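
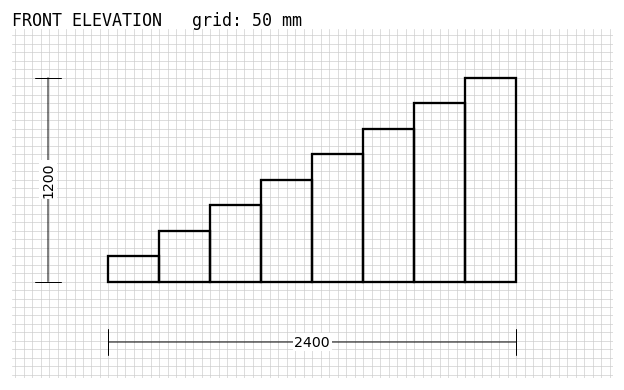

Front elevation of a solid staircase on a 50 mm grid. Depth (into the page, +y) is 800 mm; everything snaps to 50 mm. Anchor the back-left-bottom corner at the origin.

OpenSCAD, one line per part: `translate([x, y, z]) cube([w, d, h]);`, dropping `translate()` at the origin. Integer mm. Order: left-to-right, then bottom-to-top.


cube([300, 800, 150]);
translate([300, 0, 0]) cube([300, 800, 300]);
translate([600, 0, 0]) cube([300, 800, 450]);
translate([900, 0, 0]) cube([300, 800, 600]);
translate([1200, 0, 0]) cube([300, 800, 750]);
translate([1500, 0, 0]) cube([300, 800, 900]);
translate([1800, 0, 0]) cube([300, 800, 1050]);
translate([2100, 0, 0]) cube([300, 800, 1200]);


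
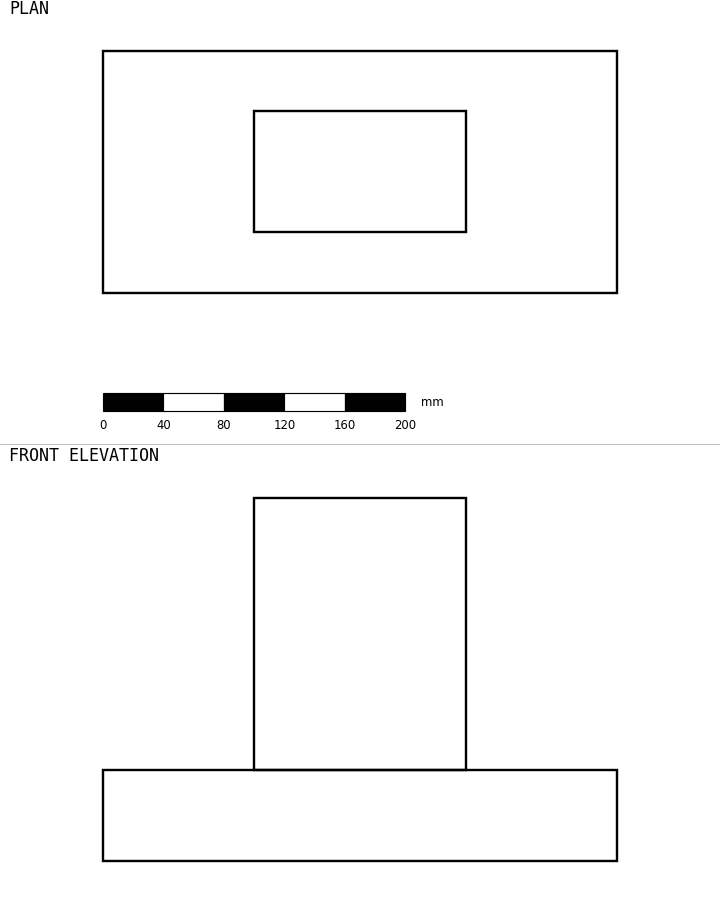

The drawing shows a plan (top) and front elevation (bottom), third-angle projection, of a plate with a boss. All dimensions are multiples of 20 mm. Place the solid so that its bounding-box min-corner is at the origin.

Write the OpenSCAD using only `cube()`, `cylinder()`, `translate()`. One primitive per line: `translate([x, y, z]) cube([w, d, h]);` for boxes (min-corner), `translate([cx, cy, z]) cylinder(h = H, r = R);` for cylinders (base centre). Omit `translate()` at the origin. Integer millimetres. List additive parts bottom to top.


cube([340, 160, 60]);
translate([100, 40, 60]) cube([140, 80, 180]);


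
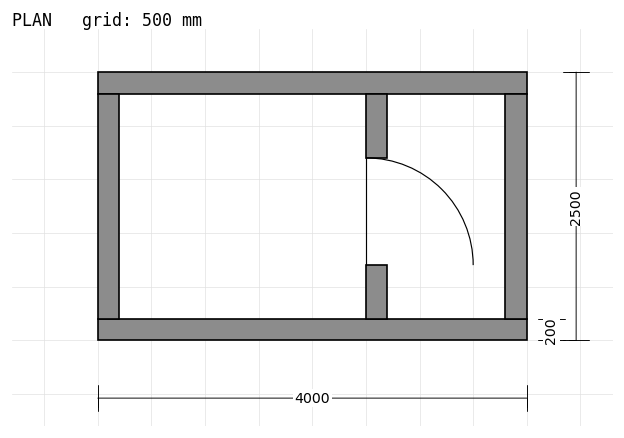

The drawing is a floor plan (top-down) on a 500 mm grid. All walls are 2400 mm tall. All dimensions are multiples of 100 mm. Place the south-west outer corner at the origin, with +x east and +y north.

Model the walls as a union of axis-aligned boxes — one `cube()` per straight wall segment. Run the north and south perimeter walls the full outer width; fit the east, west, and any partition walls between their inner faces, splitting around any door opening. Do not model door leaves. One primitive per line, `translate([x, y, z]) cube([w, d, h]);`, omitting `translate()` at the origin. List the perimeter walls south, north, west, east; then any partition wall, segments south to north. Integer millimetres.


cube([4000, 200, 2400]);
translate([0, 2300, 0]) cube([4000, 200, 2400]);
translate([0, 200, 0]) cube([200, 2100, 2400]);
translate([3800, 200, 0]) cube([200, 2100, 2400]);
translate([2500, 200, 0]) cube([200, 500, 2400]);
translate([2500, 1700, 0]) cube([200, 600, 2400]);


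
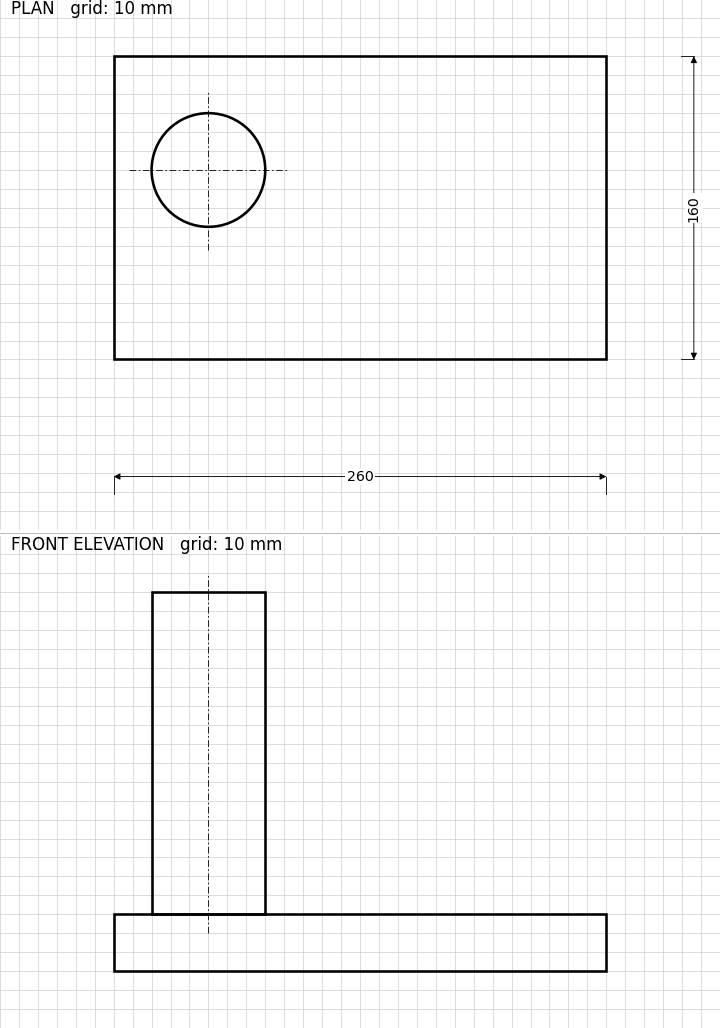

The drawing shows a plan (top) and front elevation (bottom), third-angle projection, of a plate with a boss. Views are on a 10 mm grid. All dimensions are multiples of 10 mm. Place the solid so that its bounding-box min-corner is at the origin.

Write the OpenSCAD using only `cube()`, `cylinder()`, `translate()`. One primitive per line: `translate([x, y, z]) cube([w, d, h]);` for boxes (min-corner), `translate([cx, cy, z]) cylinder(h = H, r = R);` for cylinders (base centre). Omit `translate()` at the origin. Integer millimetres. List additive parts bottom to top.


cube([260, 160, 30]);
translate([50, 100, 30]) cylinder(h = 170, r = 30);


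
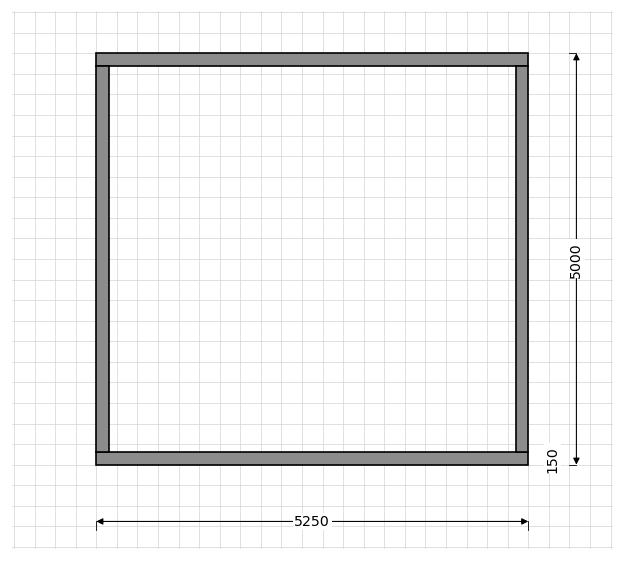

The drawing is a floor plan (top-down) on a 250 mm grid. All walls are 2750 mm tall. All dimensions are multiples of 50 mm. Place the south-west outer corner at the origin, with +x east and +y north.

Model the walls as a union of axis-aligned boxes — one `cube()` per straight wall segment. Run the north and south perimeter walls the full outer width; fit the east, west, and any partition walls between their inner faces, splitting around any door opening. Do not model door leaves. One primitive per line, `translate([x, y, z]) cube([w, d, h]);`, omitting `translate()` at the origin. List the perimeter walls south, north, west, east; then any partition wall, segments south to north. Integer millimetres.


cube([5250, 150, 2750]);
translate([0, 4850, 0]) cube([5250, 150, 2750]);
translate([0, 150, 0]) cube([150, 4700, 2750]);
translate([5100, 150, 0]) cube([150, 4700, 2750]);


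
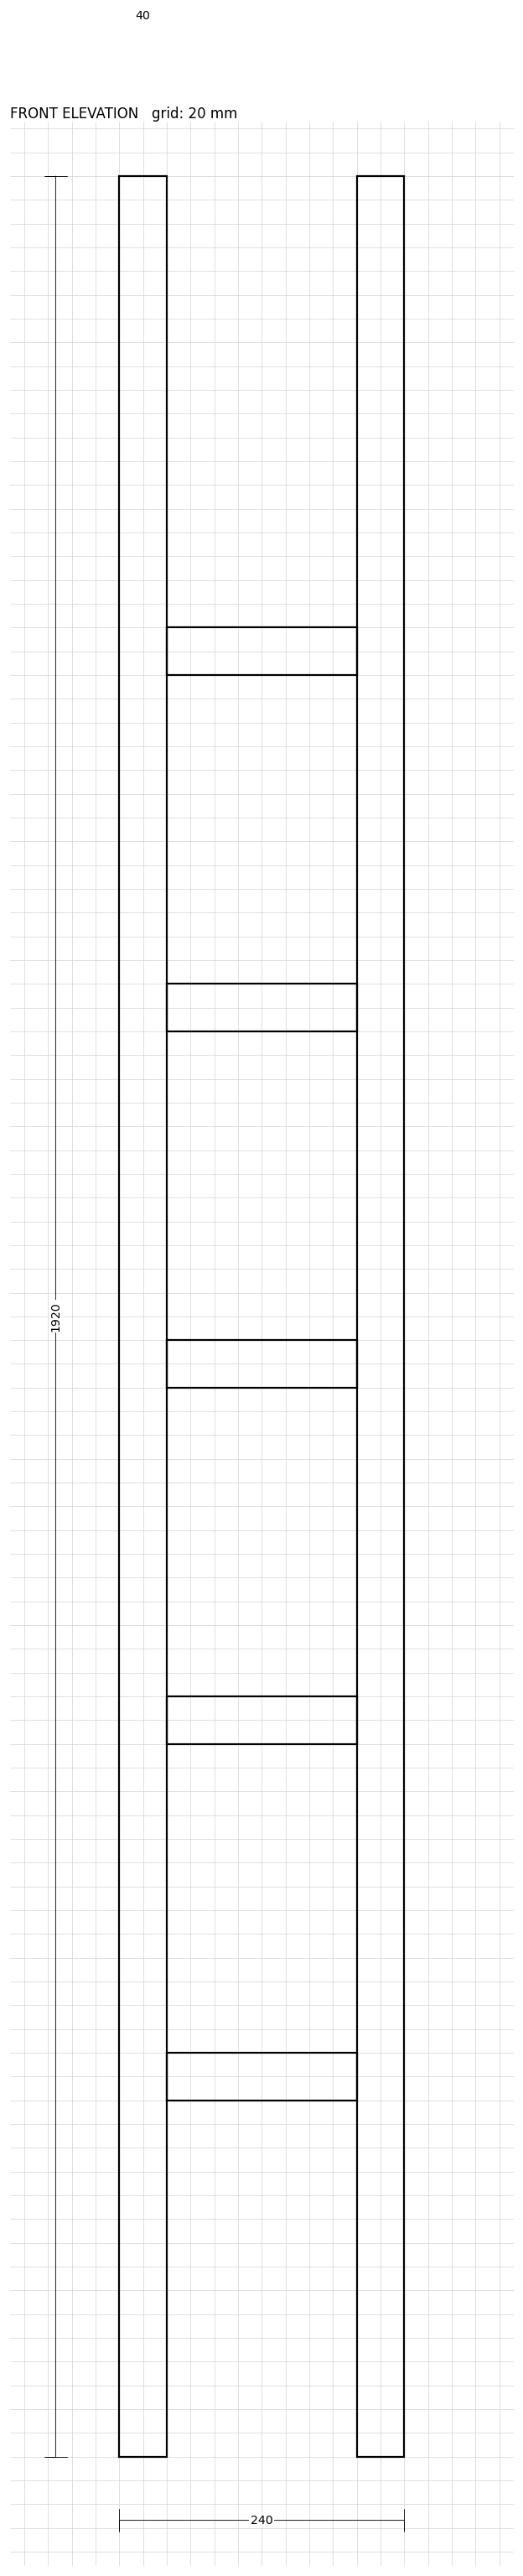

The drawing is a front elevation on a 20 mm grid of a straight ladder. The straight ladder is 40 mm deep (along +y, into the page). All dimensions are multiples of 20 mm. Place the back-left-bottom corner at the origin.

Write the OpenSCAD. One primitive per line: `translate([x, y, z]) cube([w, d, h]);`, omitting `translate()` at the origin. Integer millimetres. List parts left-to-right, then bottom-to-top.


cube([40, 40, 1920]);
translate([40, 0, 300]) cube([160, 40, 40]);
translate([40, 0, 600]) cube([160, 40, 40]);
translate([40, 0, 900]) cube([160, 40, 40]);
translate([40, 0, 1200]) cube([160, 40, 40]);
translate([40, 0, 1500]) cube([160, 40, 40]);
translate([200, 0, 0]) cube([40, 40, 1920]);


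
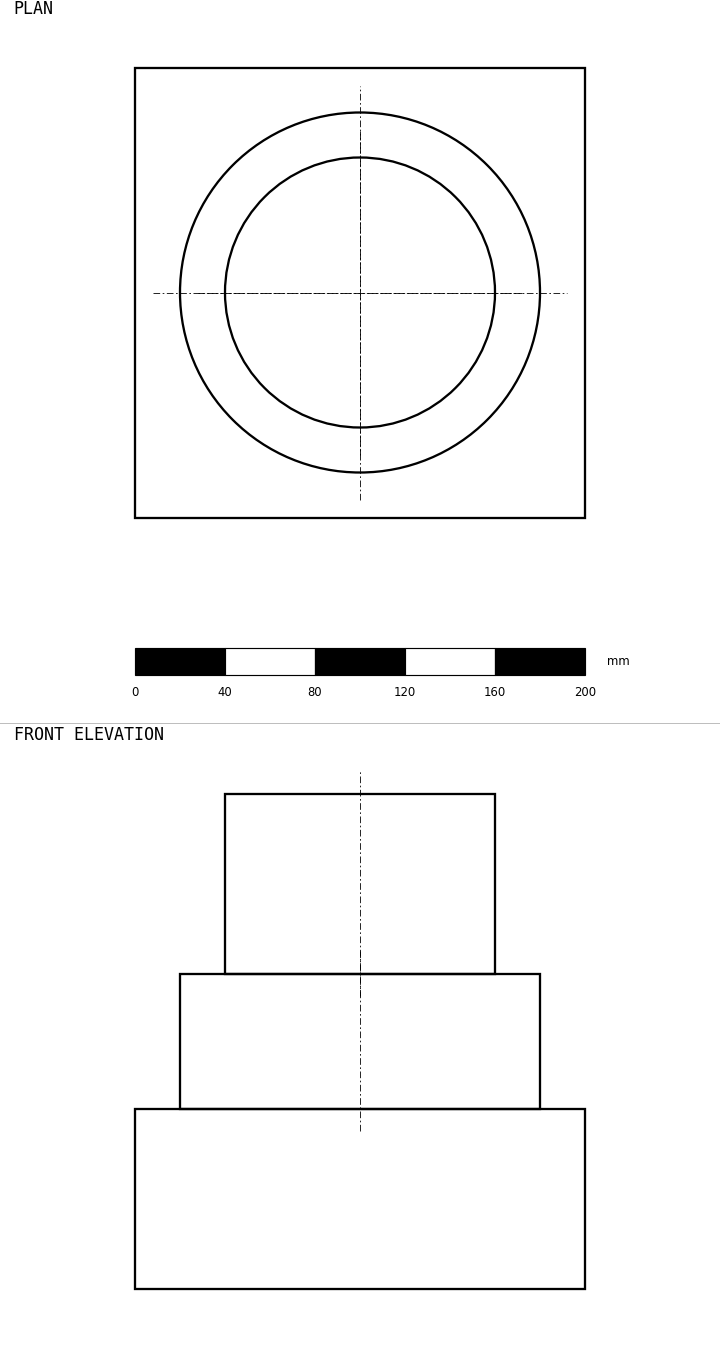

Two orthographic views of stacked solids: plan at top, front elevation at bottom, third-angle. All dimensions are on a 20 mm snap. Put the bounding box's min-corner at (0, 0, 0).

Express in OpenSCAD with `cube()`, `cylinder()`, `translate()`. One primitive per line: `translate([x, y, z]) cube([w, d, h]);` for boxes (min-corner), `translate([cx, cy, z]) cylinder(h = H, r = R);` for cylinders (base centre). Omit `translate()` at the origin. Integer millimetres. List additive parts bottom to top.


cube([200, 200, 80]);
translate([100, 100, 80]) cylinder(h = 60, r = 80);
translate([100, 100, 140]) cylinder(h = 80, r = 60);


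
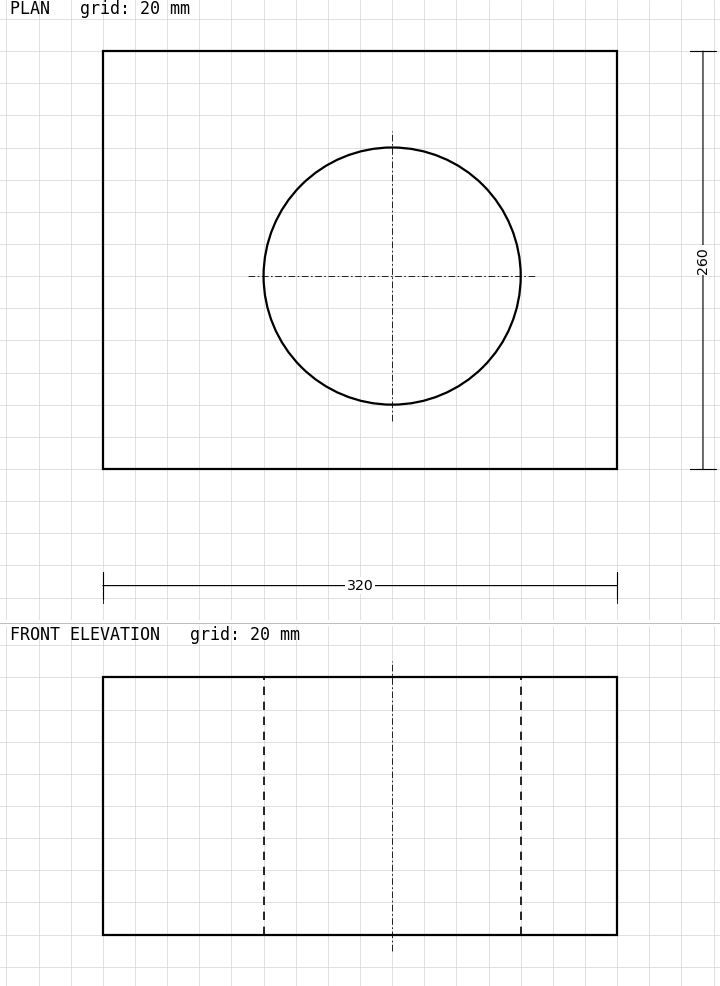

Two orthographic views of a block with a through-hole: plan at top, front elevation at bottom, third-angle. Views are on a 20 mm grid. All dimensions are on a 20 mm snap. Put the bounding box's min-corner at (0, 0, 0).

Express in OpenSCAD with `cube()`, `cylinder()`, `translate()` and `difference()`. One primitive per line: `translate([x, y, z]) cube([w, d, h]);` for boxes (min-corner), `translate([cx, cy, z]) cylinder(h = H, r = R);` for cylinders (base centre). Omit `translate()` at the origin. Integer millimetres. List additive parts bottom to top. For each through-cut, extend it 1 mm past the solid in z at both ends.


difference() {
  cube([320, 260, 160]);
  translate([180, 120, -1]) cylinder(h = 162, r = 80);
}


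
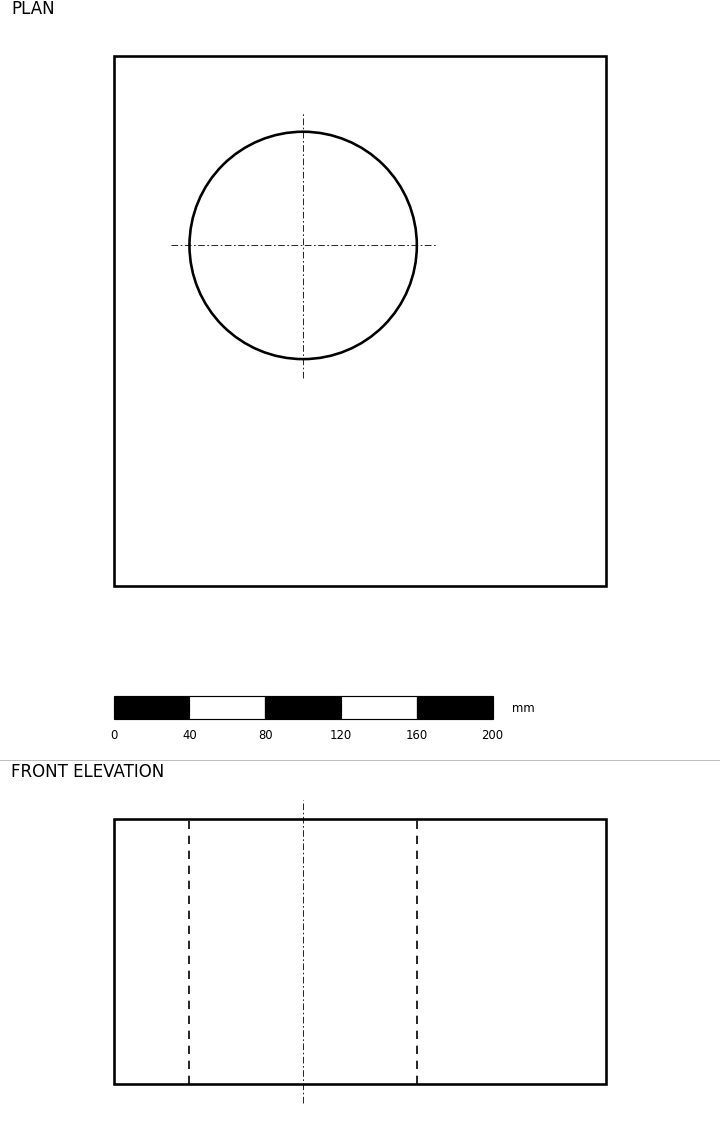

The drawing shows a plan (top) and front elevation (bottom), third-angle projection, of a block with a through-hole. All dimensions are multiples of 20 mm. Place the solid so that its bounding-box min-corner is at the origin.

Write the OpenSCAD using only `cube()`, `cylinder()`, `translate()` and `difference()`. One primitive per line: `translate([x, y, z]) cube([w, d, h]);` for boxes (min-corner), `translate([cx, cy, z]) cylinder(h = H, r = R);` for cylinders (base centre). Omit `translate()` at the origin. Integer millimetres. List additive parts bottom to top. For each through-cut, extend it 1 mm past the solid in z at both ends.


difference() {
  cube([260, 280, 140]);
  translate([100, 180, -1]) cylinder(h = 142, r = 60);
}


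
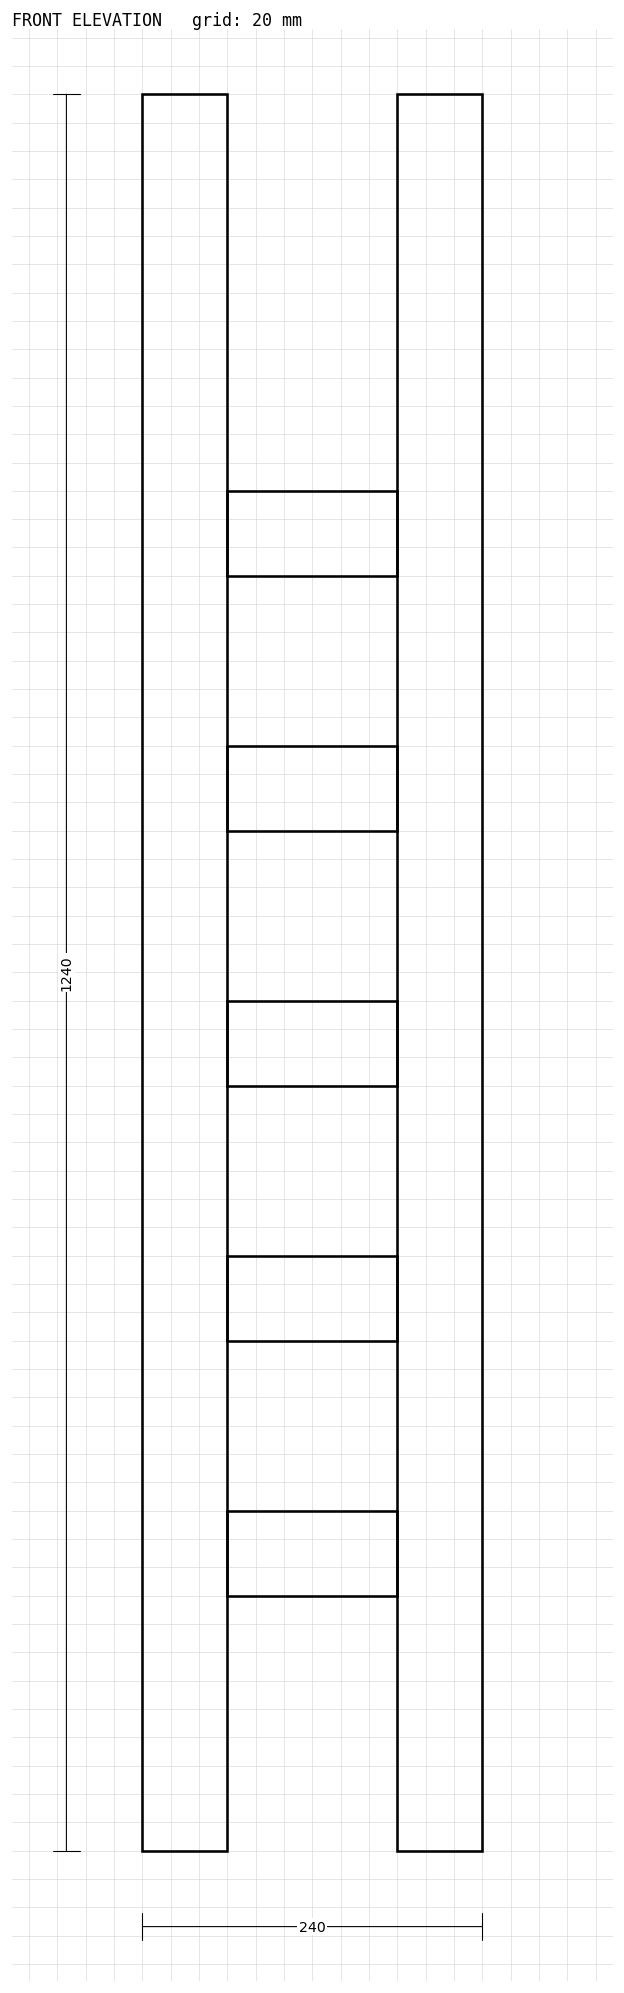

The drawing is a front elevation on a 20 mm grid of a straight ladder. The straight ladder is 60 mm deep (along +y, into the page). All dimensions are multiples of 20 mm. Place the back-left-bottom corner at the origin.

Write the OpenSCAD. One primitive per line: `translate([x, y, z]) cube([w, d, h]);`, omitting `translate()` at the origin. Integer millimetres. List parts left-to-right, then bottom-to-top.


cube([60, 60, 1240]);
translate([60, 0, 180]) cube([120, 60, 60]);
translate([60, 0, 360]) cube([120, 60, 60]);
translate([60, 0, 540]) cube([120, 60, 60]);
translate([60, 0, 720]) cube([120, 60, 60]);
translate([60, 0, 900]) cube([120, 60, 60]);
translate([180, 0, 0]) cube([60, 60, 1240]);


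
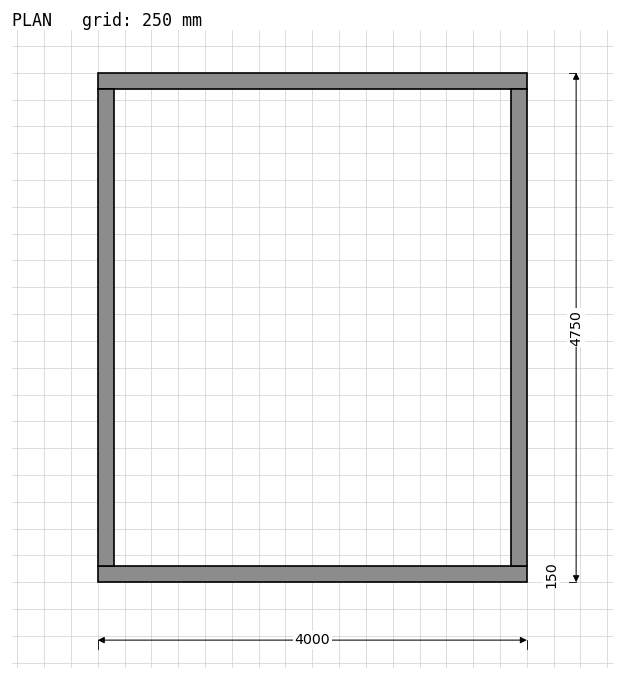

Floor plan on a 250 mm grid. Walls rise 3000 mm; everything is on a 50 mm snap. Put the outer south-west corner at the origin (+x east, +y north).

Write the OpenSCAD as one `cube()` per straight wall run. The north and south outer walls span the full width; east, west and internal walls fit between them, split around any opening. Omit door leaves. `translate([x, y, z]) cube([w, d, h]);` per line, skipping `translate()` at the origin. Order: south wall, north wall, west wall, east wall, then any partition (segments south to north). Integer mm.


cube([4000, 150, 3000]);
translate([0, 4600, 0]) cube([4000, 150, 3000]);
translate([0, 150, 0]) cube([150, 4450, 3000]);
translate([3850, 150, 0]) cube([150, 4450, 3000]);


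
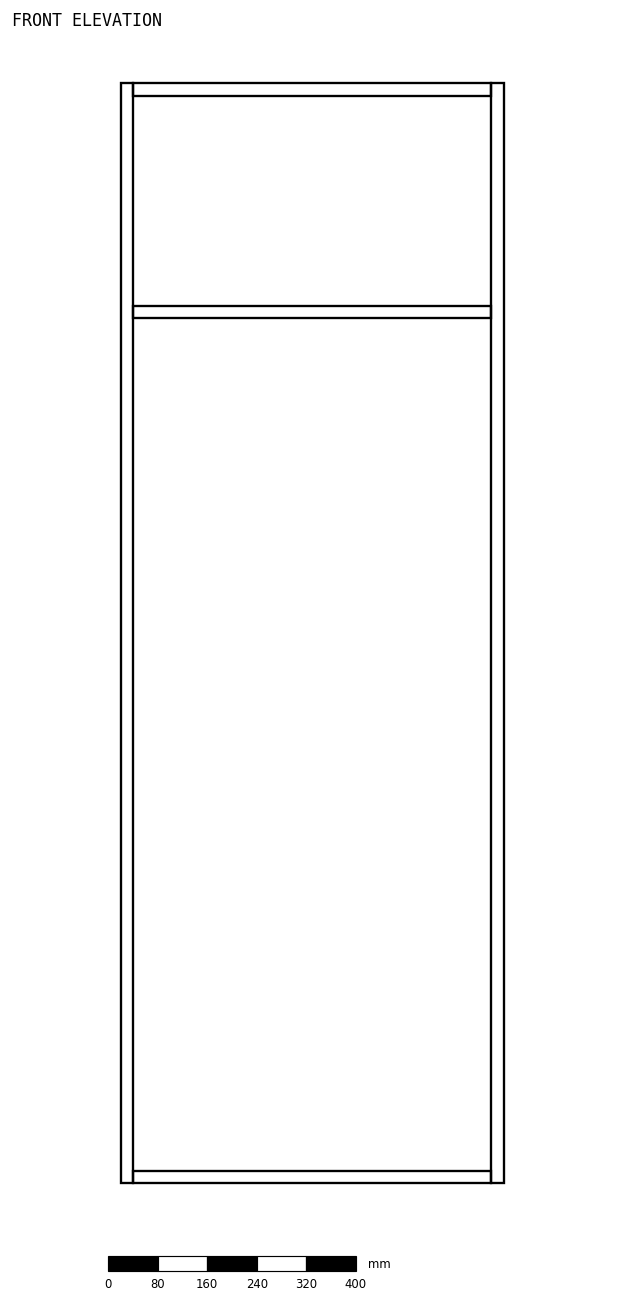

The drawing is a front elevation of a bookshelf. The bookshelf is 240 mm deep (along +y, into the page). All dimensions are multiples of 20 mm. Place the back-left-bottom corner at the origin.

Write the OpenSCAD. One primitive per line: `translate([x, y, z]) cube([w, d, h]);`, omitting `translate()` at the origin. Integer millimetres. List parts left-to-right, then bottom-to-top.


cube([20, 240, 1780]);
translate([20, 0, 0]) cube([580, 240, 20]);
translate([20, 0, 1400]) cube([580, 240, 20]);
translate([20, 0, 1760]) cube([580, 240, 20]);
translate([600, 0, 0]) cube([20, 240, 1780]);


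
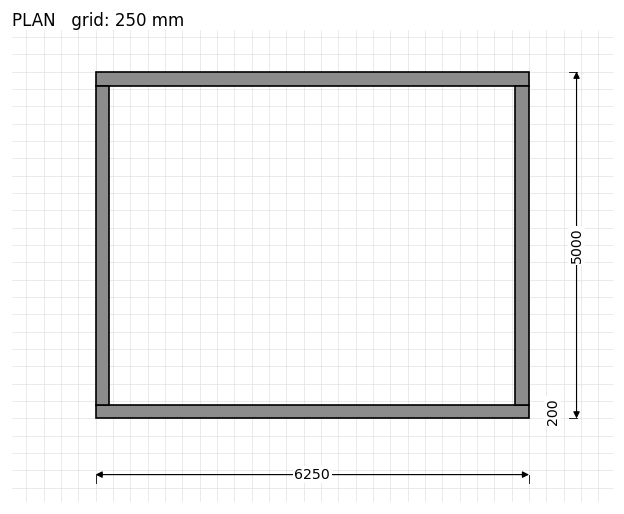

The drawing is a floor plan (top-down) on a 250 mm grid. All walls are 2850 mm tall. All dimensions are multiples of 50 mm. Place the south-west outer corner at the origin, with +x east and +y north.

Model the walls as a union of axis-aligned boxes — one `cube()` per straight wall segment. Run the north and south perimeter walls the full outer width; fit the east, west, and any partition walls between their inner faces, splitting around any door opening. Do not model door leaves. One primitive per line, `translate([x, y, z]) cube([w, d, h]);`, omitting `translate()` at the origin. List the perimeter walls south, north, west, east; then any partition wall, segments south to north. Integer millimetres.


cube([6250, 200, 2850]);
translate([0, 4800, 0]) cube([6250, 200, 2850]);
translate([0, 200, 0]) cube([200, 4600, 2850]);
translate([6050, 200, 0]) cube([200, 4600, 2850]);


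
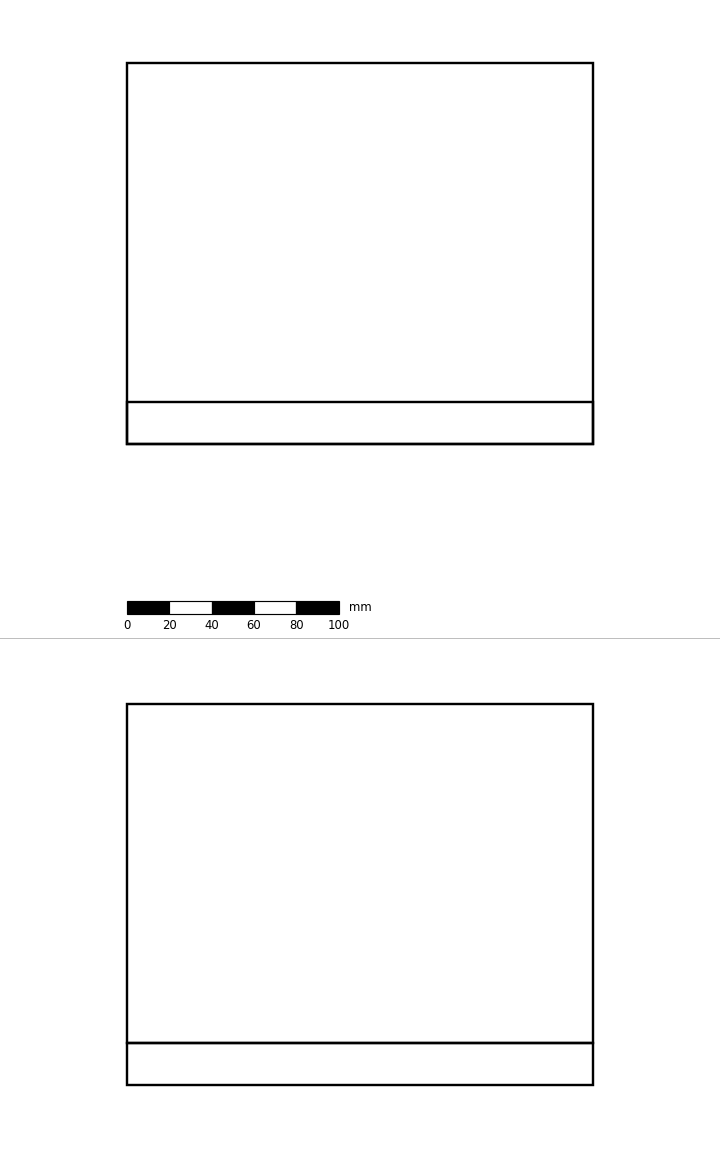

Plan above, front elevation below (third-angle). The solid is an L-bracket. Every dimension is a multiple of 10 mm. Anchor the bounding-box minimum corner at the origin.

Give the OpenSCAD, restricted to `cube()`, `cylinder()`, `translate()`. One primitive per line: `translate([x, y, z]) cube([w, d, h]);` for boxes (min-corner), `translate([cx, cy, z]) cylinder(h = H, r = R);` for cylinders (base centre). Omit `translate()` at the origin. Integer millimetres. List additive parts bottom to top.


cube([220, 180, 20]);
translate([0, 0, 20]) cube([220, 20, 160]);


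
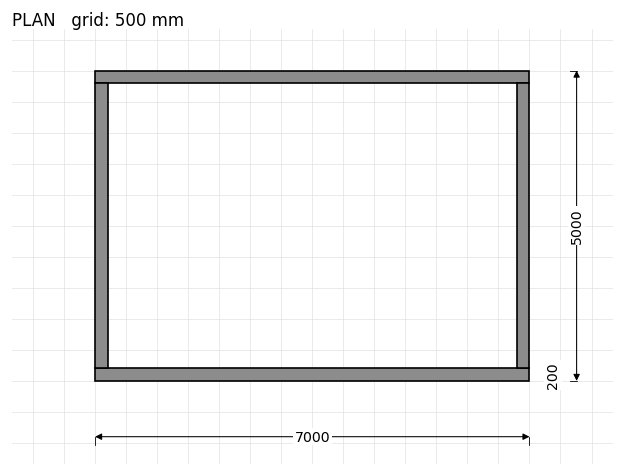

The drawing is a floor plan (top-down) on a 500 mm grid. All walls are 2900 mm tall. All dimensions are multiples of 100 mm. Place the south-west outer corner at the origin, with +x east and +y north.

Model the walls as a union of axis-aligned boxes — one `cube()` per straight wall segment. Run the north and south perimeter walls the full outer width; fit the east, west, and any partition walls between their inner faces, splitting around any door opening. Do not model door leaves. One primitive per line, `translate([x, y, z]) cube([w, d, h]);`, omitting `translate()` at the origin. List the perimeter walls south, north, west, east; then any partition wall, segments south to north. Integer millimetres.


cube([7000, 200, 2900]);
translate([0, 4800, 0]) cube([7000, 200, 2900]);
translate([0, 200, 0]) cube([200, 4600, 2900]);
translate([6800, 200, 0]) cube([200, 4600, 2900]);


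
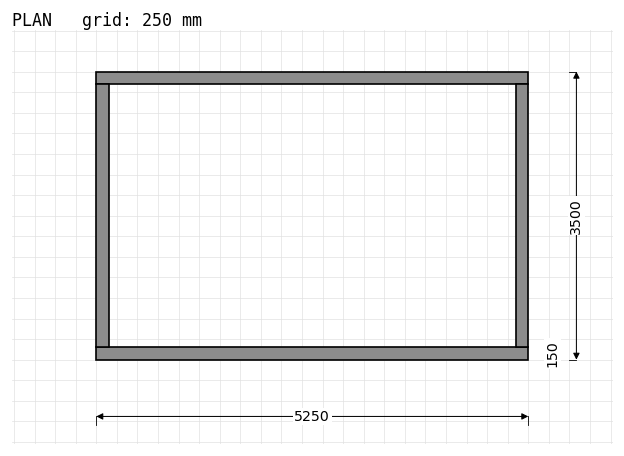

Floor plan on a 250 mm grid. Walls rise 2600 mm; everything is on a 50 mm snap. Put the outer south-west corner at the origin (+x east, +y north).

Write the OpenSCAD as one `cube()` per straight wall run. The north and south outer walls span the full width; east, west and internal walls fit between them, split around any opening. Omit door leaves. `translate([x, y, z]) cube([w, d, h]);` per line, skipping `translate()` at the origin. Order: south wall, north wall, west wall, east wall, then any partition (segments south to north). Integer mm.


cube([5250, 150, 2600]);
translate([0, 3350, 0]) cube([5250, 150, 2600]);
translate([0, 150, 0]) cube([150, 3200, 2600]);
translate([5100, 150, 0]) cube([150, 3200, 2600]);


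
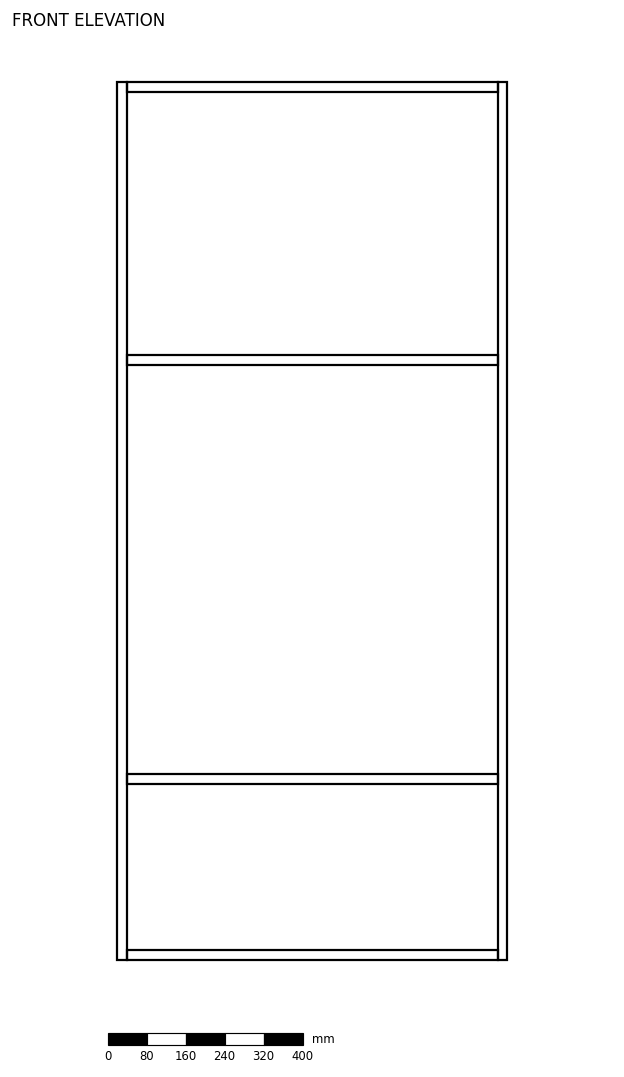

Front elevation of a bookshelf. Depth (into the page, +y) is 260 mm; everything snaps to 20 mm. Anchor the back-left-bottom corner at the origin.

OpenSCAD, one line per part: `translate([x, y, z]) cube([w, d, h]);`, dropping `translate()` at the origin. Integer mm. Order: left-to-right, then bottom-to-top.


cube([20, 260, 1800]);
translate([20, 0, 0]) cube([760, 260, 20]);
translate([20, 0, 360]) cube([760, 260, 20]);
translate([20, 0, 1220]) cube([760, 260, 20]);
translate([20, 0, 1780]) cube([760, 260, 20]);
translate([780, 0, 0]) cube([20, 260, 1800]);


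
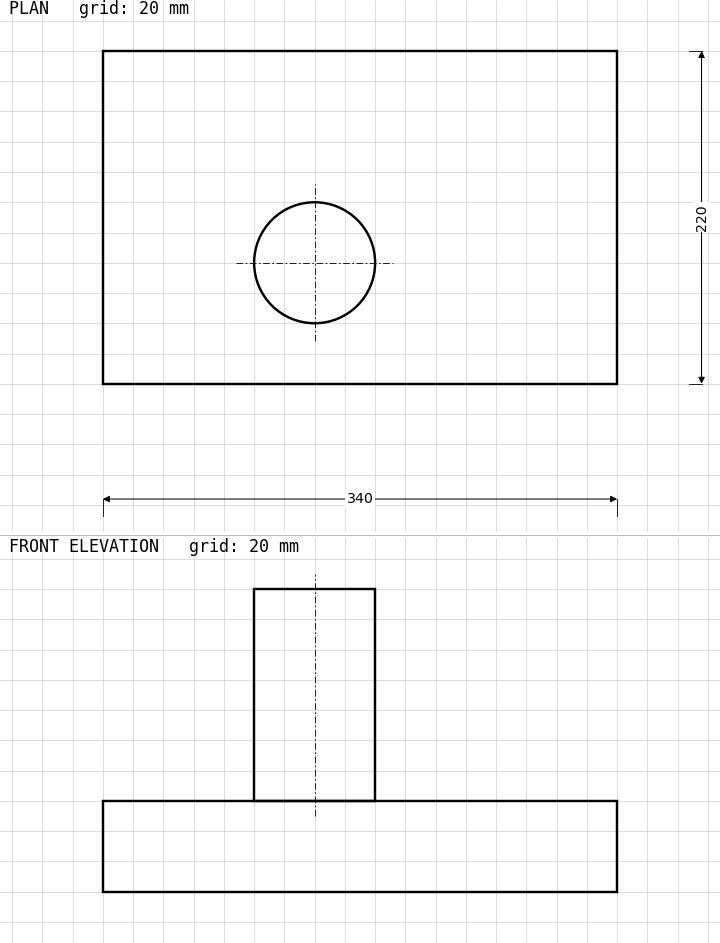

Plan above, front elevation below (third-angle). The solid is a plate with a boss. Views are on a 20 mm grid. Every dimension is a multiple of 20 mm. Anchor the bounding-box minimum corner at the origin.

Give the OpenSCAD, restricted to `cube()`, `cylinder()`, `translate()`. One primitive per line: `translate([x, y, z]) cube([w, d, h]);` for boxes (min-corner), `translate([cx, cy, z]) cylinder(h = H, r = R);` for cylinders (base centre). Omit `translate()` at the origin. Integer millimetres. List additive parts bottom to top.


cube([340, 220, 60]);
translate([140, 80, 60]) cylinder(h = 140, r = 40);


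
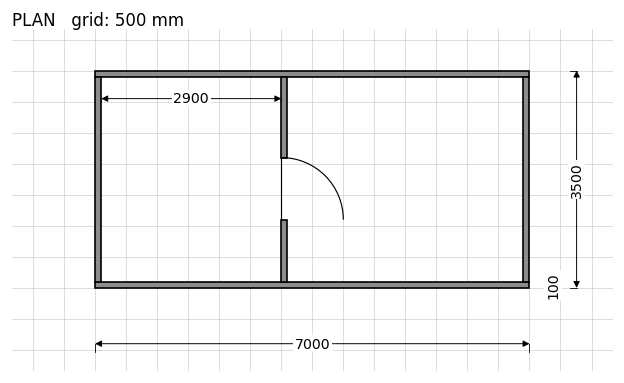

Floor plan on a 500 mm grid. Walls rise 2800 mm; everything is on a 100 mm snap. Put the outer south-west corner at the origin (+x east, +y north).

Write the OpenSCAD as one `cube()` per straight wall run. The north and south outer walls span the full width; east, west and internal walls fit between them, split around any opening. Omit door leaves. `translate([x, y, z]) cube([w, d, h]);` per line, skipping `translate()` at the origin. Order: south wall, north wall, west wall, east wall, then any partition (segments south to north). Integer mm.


cube([7000, 100, 2800]);
translate([0, 3400, 0]) cube([7000, 100, 2800]);
translate([0, 100, 0]) cube([100, 3300, 2800]);
translate([6900, 100, 0]) cube([100, 3300, 2800]);
translate([3000, 100, 0]) cube([100, 1000, 2800]);
translate([3000, 2100, 0]) cube([100, 1300, 2800]);


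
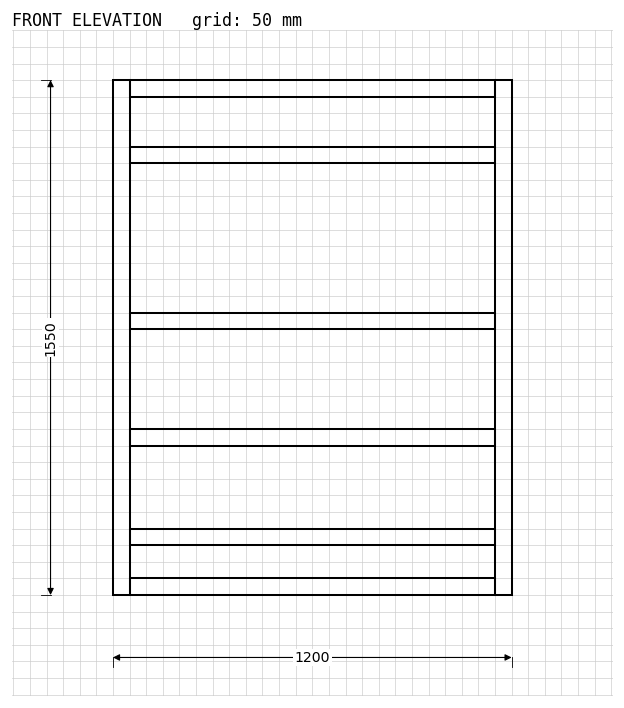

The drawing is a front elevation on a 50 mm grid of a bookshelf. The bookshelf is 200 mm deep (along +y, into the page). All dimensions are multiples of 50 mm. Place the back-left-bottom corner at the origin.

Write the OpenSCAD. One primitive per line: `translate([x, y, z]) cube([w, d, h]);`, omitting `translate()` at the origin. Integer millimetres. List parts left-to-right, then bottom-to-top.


cube([50, 200, 1550]);
translate([50, 0, 0]) cube([1100, 200, 50]);
translate([50, 0, 150]) cube([1100, 200, 50]);
translate([50, 0, 450]) cube([1100, 200, 50]);
translate([50, 0, 800]) cube([1100, 200, 50]);
translate([50, 0, 1300]) cube([1100, 200, 50]);
translate([50, 0, 1500]) cube([1100, 200, 50]);
translate([1150, 0, 0]) cube([50, 200, 1550]);


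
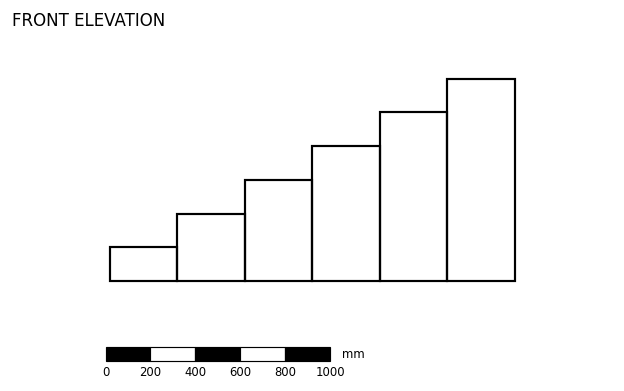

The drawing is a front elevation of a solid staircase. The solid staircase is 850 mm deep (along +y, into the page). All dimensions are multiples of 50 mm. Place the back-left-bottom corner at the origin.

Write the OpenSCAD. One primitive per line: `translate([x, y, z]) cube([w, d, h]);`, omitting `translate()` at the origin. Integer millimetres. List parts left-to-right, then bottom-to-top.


cube([300, 850, 150]);
translate([300, 0, 0]) cube([300, 850, 300]);
translate([600, 0, 0]) cube([300, 850, 450]);
translate([900, 0, 0]) cube([300, 850, 600]);
translate([1200, 0, 0]) cube([300, 850, 750]);
translate([1500, 0, 0]) cube([300, 850, 900]);


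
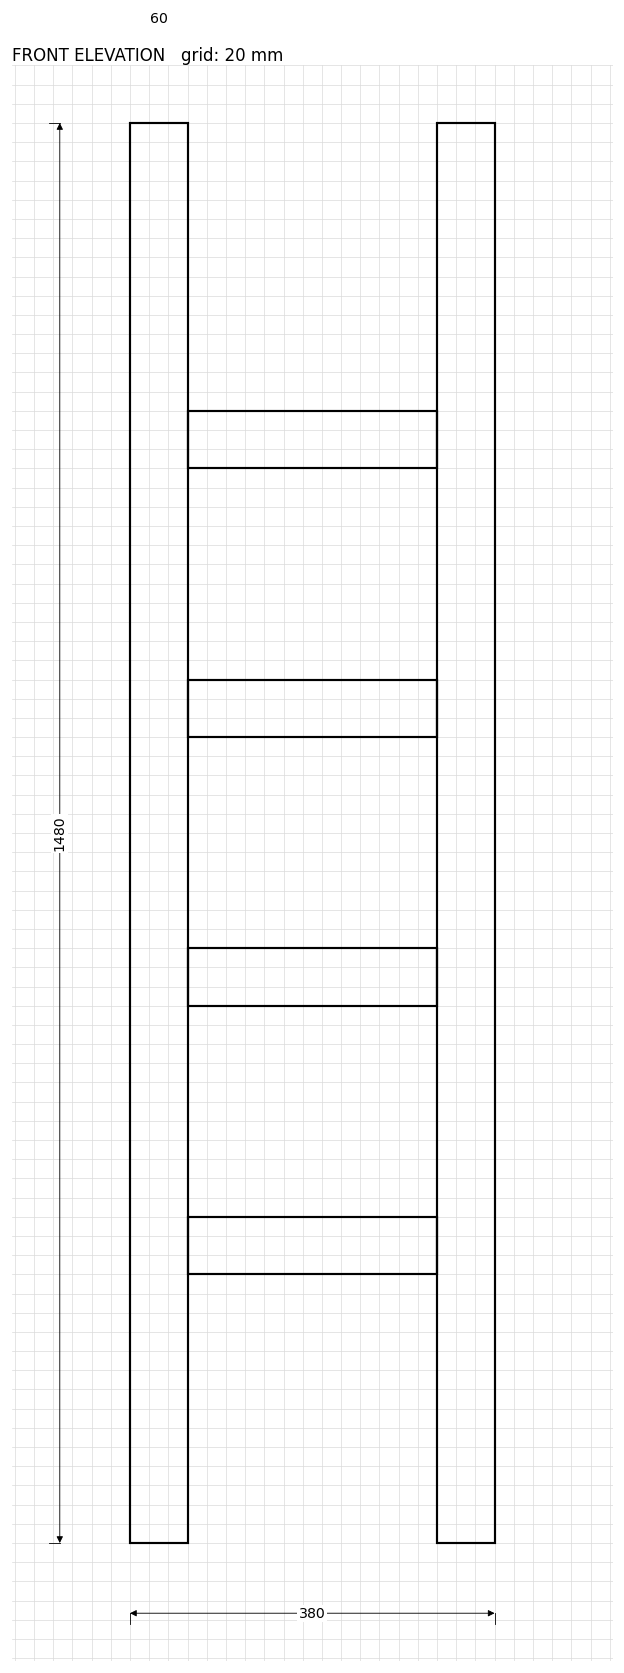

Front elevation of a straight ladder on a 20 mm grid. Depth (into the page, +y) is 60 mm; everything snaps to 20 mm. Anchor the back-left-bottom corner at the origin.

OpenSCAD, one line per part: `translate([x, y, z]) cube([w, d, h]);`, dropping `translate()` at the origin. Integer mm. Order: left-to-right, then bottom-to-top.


cube([60, 60, 1480]);
translate([60, 0, 280]) cube([260, 60, 60]);
translate([60, 0, 560]) cube([260, 60, 60]);
translate([60, 0, 840]) cube([260, 60, 60]);
translate([60, 0, 1120]) cube([260, 60, 60]);
translate([320, 0, 0]) cube([60, 60, 1480]);


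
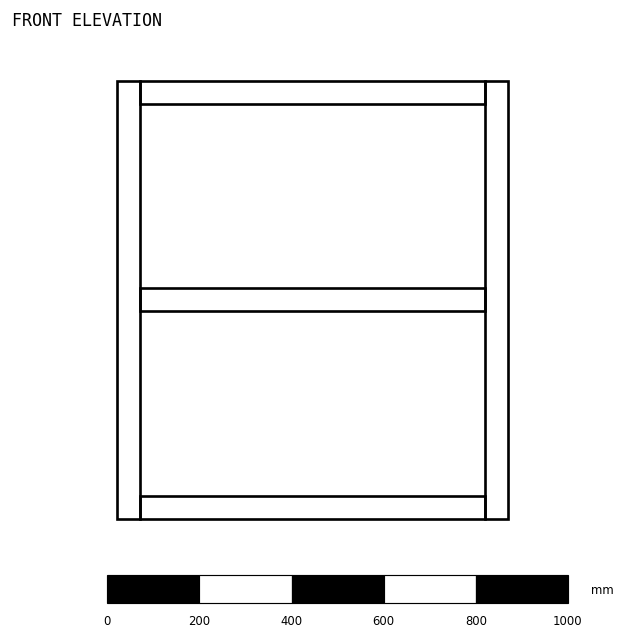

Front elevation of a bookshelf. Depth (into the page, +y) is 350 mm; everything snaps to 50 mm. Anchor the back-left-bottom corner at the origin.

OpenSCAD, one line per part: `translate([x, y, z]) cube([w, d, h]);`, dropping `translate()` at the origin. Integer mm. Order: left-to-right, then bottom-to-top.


cube([50, 350, 950]);
translate([50, 0, 0]) cube([750, 350, 50]);
translate([50, 0, 450]) cube([750, 350, 50]);
translate([50, 0, 900]) cube([750, 350, 50]);
translate([800, 0, 0]) cube([50, 350, 950]);


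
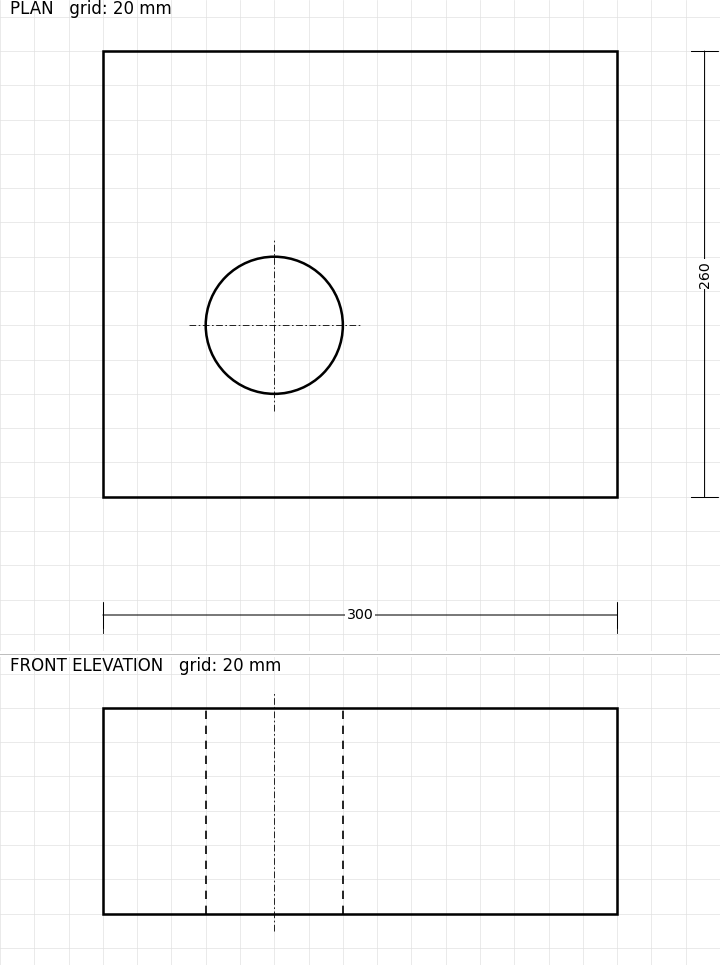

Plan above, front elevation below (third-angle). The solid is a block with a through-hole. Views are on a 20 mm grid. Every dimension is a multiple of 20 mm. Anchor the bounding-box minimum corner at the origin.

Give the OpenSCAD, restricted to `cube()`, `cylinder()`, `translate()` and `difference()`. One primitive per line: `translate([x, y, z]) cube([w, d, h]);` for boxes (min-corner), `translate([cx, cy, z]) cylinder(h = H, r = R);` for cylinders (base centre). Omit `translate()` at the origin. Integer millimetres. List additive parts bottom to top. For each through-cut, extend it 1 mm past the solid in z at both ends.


difference() {
  cube([300, 260, 120]);
  translate([100, 100, -1]) cylinder(h = 122, r = 40);
}


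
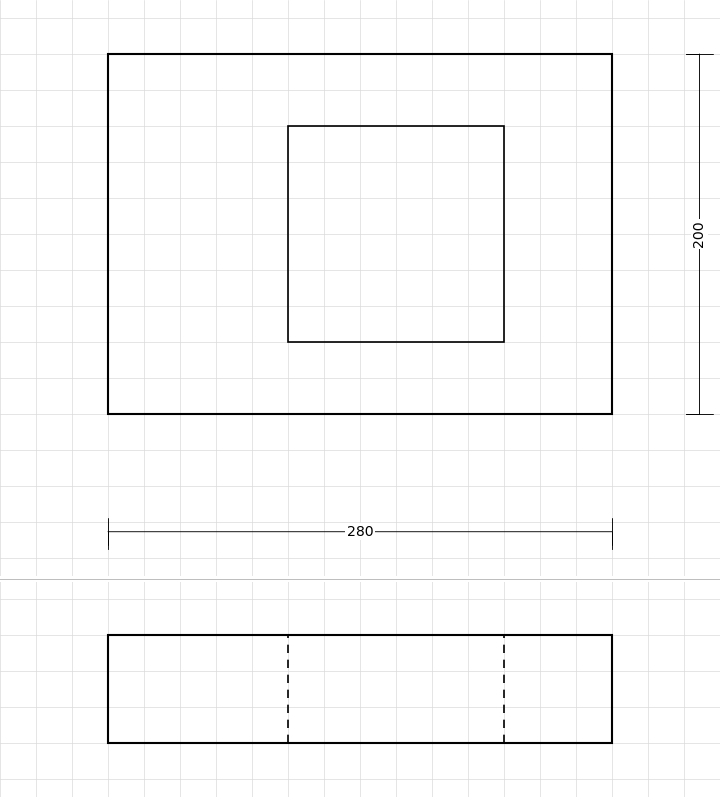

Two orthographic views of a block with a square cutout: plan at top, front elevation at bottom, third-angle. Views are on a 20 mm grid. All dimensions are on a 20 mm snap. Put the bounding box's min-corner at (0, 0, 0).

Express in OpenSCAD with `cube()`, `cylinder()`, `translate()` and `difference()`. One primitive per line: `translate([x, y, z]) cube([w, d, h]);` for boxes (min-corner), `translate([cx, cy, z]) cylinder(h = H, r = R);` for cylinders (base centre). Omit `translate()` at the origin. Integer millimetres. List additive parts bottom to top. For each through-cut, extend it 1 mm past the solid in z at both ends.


difference() {
  cube([280, 200, 60]);
  translate([100, 40, -1]) cube([120, 120, 62]);
}


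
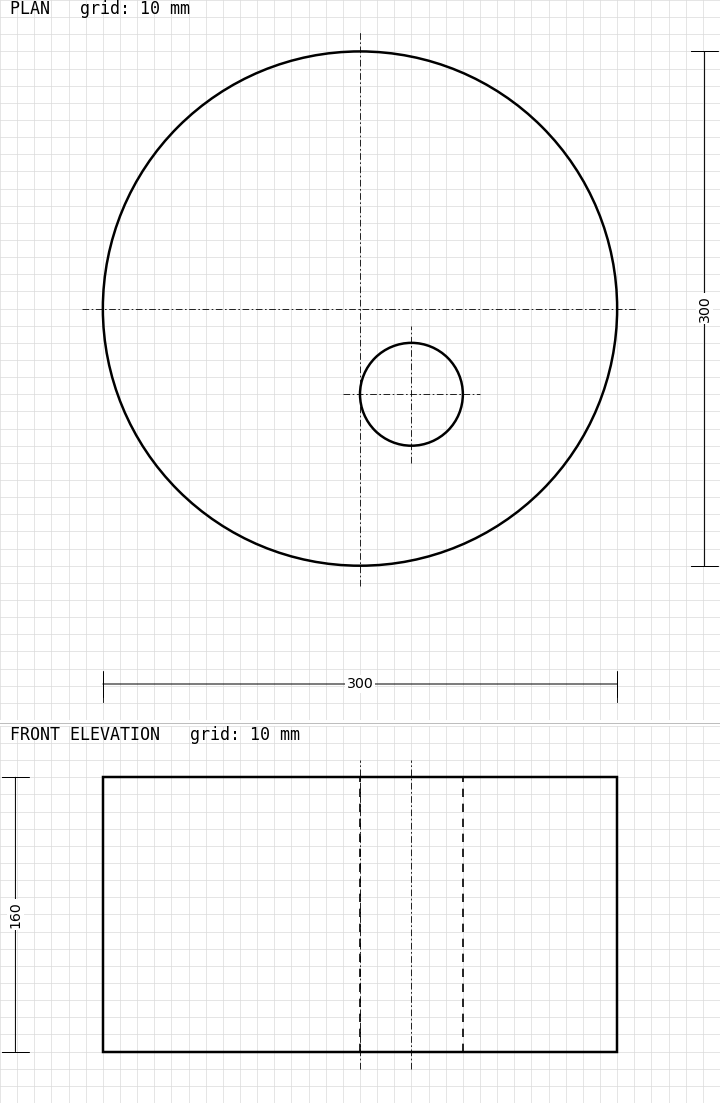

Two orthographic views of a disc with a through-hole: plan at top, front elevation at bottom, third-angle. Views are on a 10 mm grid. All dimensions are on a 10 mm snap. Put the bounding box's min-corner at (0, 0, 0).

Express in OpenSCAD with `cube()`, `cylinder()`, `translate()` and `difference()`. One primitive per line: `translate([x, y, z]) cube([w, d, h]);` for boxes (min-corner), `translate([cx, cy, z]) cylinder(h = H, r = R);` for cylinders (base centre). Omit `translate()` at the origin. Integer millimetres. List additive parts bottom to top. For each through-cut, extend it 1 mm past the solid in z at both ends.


difference() {
  translate([150, 150, 0]) cylinder(h = 160, r = 150);
  translate([180, 100, -1]) cylinder(h = 162, r = 30);
}


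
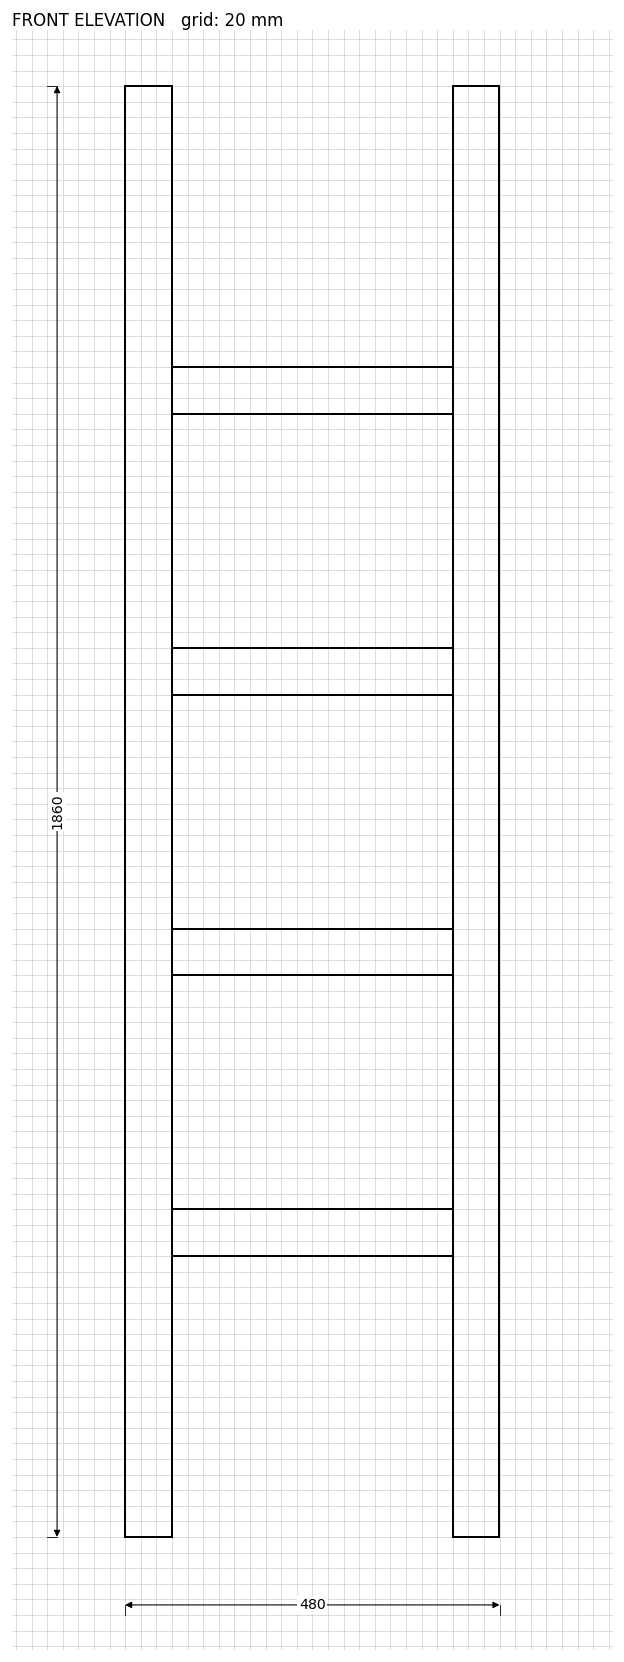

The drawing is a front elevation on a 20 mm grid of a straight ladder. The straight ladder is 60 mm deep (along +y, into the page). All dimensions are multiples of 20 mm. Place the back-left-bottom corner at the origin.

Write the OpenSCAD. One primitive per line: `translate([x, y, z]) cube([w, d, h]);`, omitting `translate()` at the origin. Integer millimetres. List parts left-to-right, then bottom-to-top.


cube([60, 60, 1860]);
translate([60, 0, 360]) cube([360, 60, 60]);
translate([60, 0, 720]) cube([360, 60, 60]);
translate([60, 0, 1080]) cube([360, 60, 60]);
translate([60, 0, 1440]) cube([360, 60, 60]);
translate([420, 0, 0]) cube([60, 60, 1860]);


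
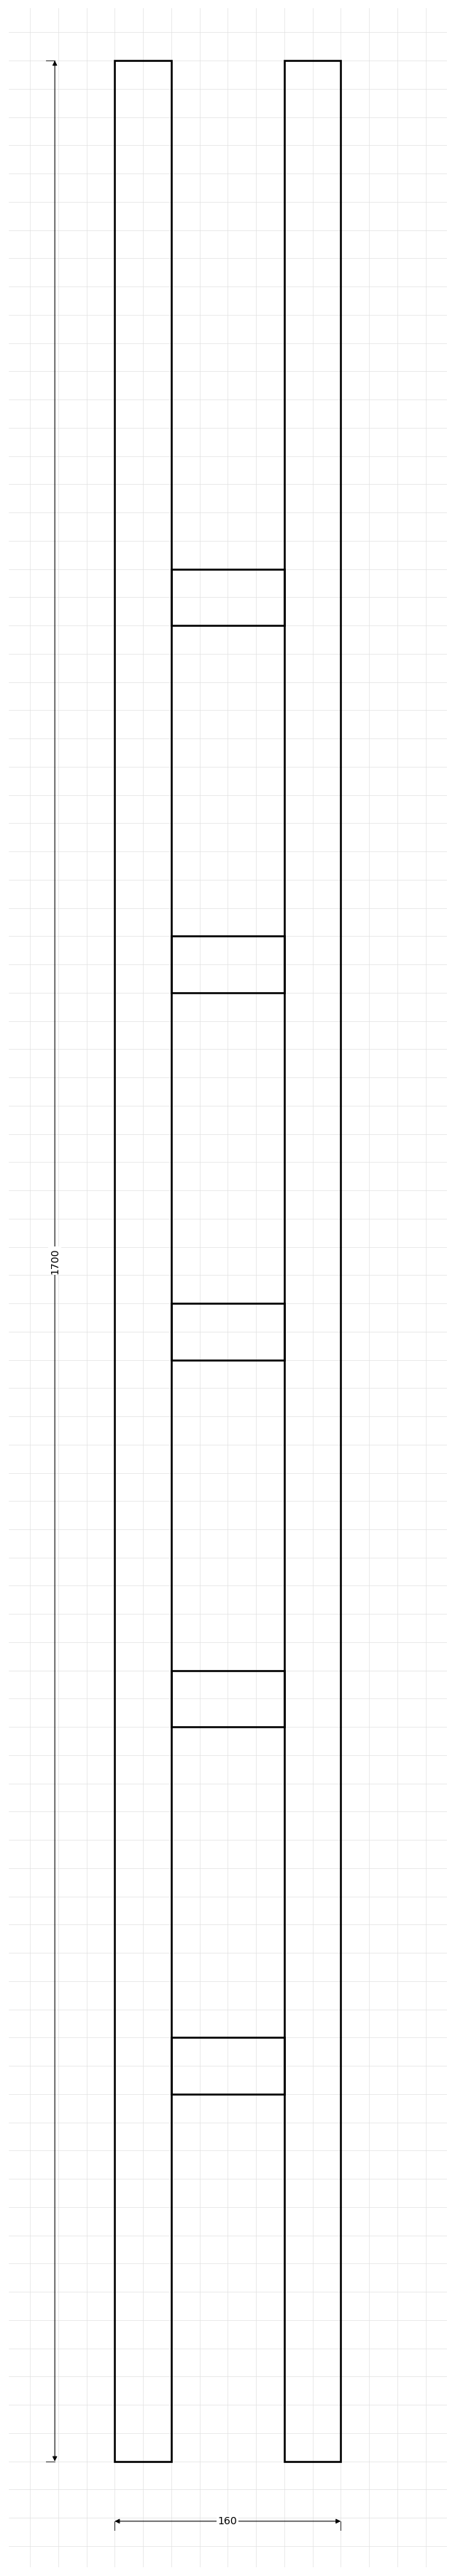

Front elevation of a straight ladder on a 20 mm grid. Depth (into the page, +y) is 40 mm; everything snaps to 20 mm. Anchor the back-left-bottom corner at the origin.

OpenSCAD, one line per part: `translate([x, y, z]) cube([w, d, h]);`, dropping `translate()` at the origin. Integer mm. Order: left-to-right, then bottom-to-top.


cube([40, 40, 1700]);
translate([40, 0, 260]) cube([80, 40, 40]);
translate([40, 0, 520]) cube([80, 40, 40]);
translate([40, 0, 780]) cube([80, 40, 40]);
translate([40, 0, 1040]) cube([80, 40, 40]);
translate([40, 0, 1300]) cube([80, 40, 40]);
translate([120, 0, 0]) cube([40, 40, 1700]);


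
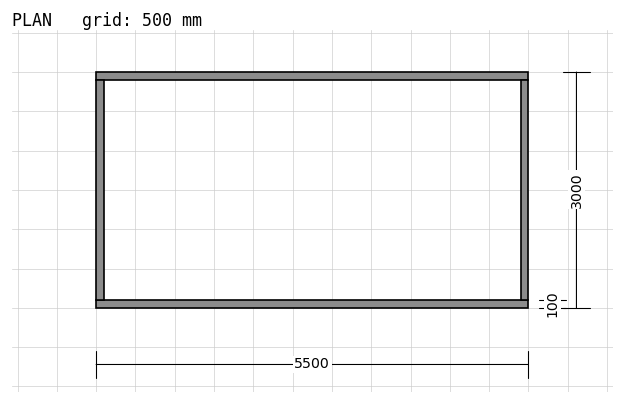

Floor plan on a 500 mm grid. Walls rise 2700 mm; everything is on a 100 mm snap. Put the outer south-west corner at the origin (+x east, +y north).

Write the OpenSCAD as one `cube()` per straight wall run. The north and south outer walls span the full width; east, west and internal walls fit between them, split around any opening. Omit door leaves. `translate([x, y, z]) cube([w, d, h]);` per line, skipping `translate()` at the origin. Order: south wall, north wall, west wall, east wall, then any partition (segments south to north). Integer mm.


cube([5500, 100, 2700]);
translate([0, 2900, 0]) cube([5500, 100, 2700]);
translate([0, 100, 0]) cube([100, 2800, 2700]);
translate([5400, 100, 0]) cube([100, 2800, 2700]);


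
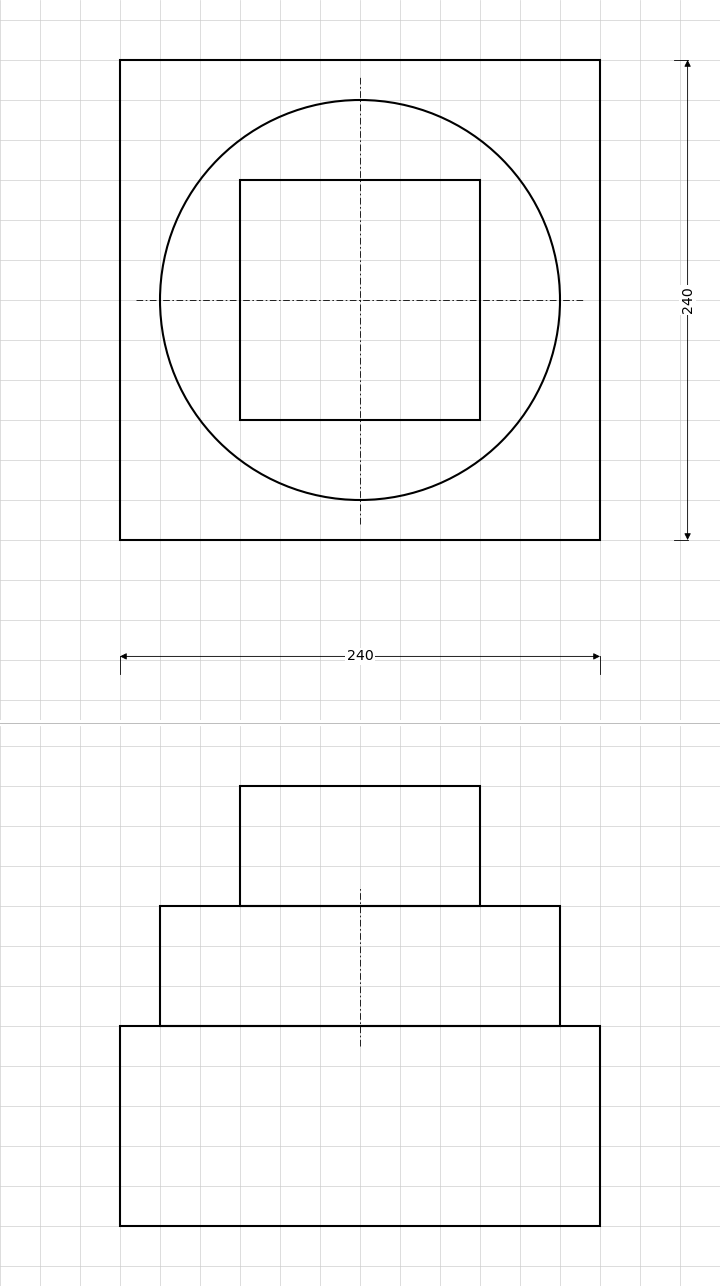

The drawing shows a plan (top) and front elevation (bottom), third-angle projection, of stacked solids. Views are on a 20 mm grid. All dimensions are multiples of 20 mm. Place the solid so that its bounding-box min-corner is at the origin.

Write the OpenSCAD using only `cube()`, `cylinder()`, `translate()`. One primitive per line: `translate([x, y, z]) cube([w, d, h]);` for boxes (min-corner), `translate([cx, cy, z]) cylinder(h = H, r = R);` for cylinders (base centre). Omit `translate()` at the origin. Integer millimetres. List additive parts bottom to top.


cube([240, 240, 100]);
translate([120, 120, 100]) cylinder(h = 60, r = 100);
translate([60, 60, 160]) cube([120, 120, 60]);


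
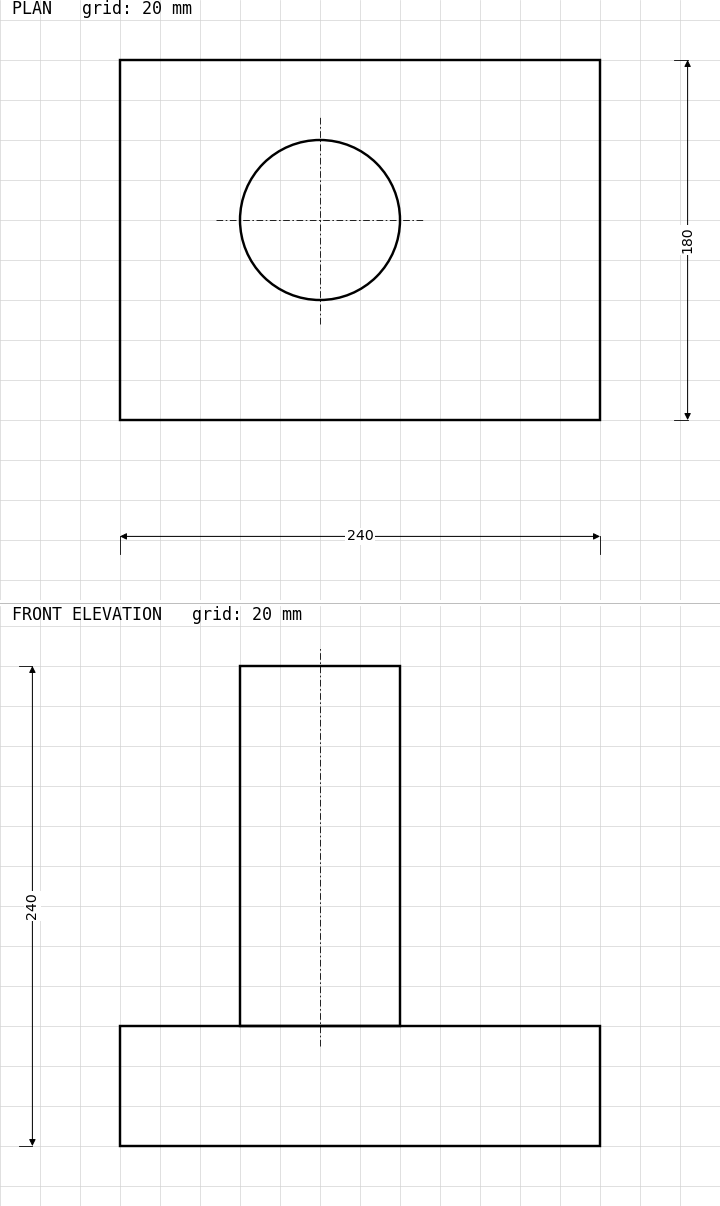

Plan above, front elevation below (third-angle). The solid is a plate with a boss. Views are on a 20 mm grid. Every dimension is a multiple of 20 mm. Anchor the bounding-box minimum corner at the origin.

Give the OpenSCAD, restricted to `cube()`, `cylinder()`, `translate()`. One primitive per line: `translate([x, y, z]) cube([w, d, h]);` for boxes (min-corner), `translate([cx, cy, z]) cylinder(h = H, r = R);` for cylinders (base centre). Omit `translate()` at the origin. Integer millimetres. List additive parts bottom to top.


cube([240, 180, 60]);
translate([100, 100, 60]) cylinder(h = 180, r = 40);


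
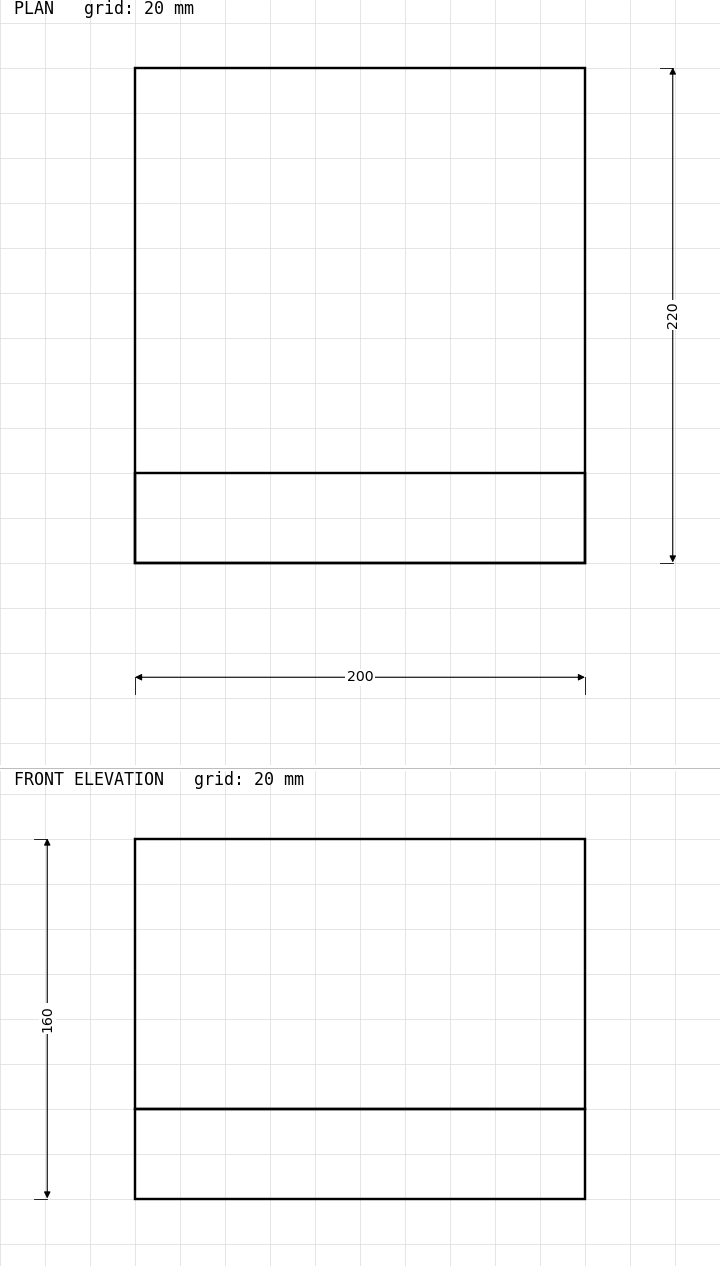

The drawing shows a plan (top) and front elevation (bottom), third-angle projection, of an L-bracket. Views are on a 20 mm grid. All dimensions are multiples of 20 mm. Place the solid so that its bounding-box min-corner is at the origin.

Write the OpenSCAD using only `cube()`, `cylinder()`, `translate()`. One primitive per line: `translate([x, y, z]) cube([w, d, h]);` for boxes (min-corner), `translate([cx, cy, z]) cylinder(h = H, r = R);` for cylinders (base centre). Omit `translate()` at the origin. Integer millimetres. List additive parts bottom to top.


cube([200, 220, 40]);
translate([0, 0, 40]) cube([200, 40, 120]);


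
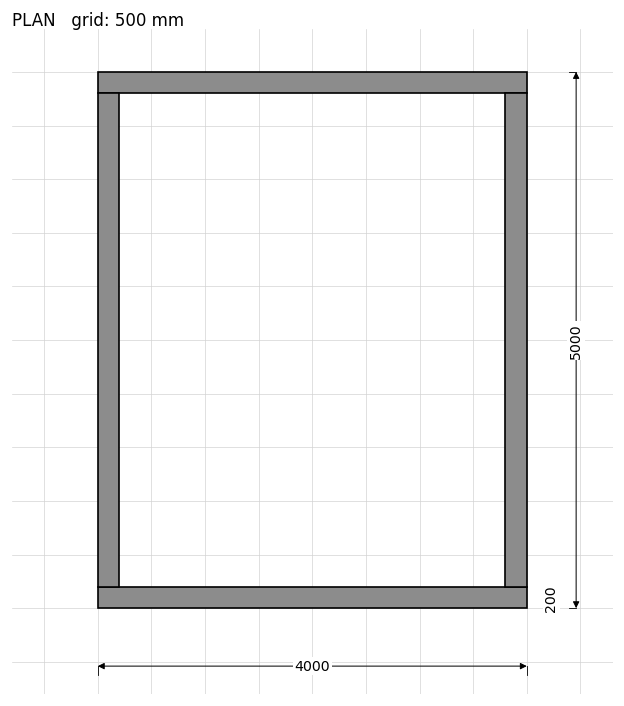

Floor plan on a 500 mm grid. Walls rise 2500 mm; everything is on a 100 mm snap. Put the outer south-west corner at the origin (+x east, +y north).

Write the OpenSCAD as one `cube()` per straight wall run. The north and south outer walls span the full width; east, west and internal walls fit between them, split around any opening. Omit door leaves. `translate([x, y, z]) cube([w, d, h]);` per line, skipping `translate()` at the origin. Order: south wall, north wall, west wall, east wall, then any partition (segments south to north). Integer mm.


cube([4000, 200, 2500]);
translate([0, 4800, 0]) cube([4000, 200, 2500]);
translate([0, 200, 0]) cube([200, 4600, 2500]);
translate([3800, 200, 0]) cube([200, 4600, 2500]);


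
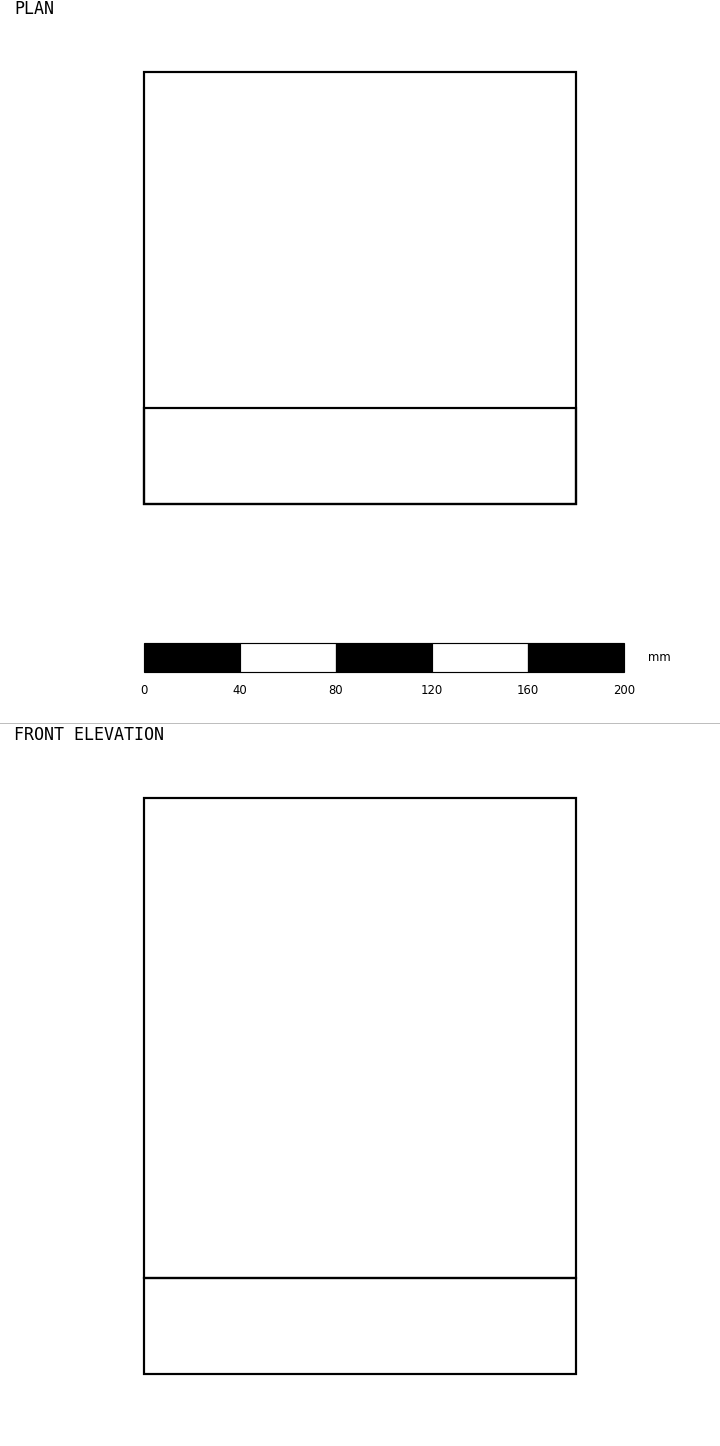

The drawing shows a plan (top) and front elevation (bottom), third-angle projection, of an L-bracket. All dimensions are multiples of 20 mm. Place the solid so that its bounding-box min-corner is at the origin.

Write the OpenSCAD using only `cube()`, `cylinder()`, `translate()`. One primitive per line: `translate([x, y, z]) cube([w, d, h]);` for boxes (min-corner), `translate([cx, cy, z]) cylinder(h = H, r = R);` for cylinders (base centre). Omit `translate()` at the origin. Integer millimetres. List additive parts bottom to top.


cube([180, 180, 40]);
translate([0, 0, 40]) cube([180, 40, 200]);
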